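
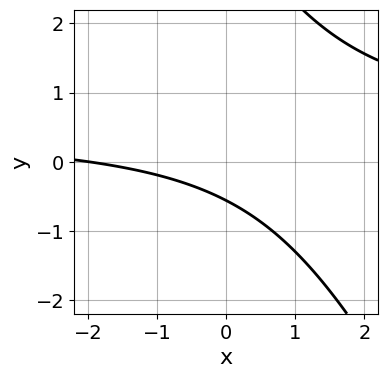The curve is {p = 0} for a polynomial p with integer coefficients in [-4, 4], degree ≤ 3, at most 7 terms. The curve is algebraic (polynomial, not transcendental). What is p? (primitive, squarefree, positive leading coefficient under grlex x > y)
(a) The degree is 2 — a generic line meets the curve in up to 2 points.
(b) Reading off the gridlines: one x-axis crossing is at x = -2.
(c) Together with the visible shape, these determine p as stated.

2*x*y + y^2 - x - 3*y - 2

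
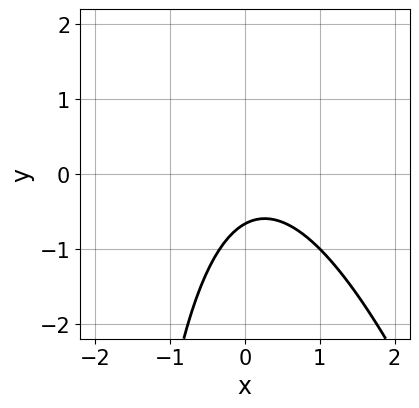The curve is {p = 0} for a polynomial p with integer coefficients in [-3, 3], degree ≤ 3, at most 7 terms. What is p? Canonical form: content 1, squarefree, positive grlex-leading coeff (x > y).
First, the degree is 2 — the shape is more complex than any degree-1 curve.
Next, against the integer gridlines: the curve avoids every integer x-axis point in the box.
Finally, these observations pin down the coefficients.

3*x^2 + x*y - x + 3*y + 2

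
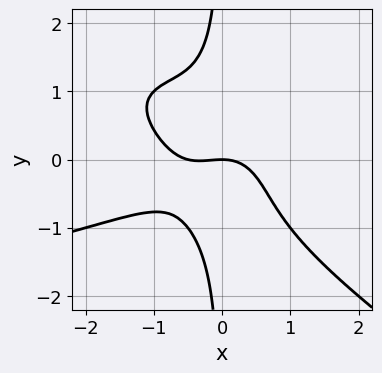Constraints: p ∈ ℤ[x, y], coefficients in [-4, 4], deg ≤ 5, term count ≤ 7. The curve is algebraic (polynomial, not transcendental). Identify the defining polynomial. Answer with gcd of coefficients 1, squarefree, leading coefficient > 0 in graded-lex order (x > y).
2*x^2*y^2 + 3*x*y^3 + 2*x^3 + x^2 + 2*y

First, the degree is 4 — the shape is more complex than any degree-3 curve.
Next, from the axis intercepts and sections: it crosses the y-axis at the gridline y = 0; it crosses the x-axis at the gridline x = 0.
Finally, putting this together gives p.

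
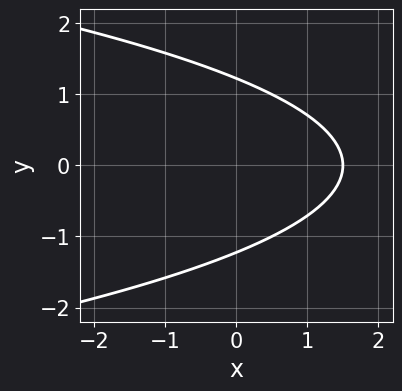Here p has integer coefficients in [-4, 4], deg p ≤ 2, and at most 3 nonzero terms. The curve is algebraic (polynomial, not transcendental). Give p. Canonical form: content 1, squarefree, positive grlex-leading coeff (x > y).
deg p = 2. No degree-1 curve has this shape.
Symmetries: mirror symmetry y ↦ −y ⇒ only even powers of y.
Fitting integer coefficients to these (and the overall shape) gives p.

2*y^2 + 2*x - 3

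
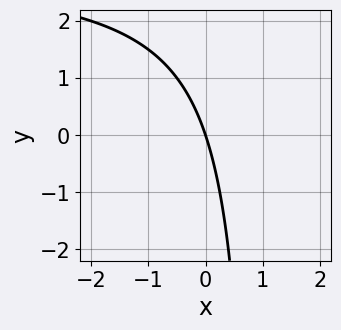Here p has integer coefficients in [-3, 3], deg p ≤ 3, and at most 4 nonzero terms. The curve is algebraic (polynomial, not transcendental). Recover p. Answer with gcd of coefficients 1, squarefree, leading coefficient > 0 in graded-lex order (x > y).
x*y - 3*x - y

The degree is 2 — a generic line meets the curve in up to 2 points.
Observable constraints: it meets the y-axis at y = 0 (among the integer gridlines); it crosses the x-axis at the gridline x = 0.
Together with the visible shape, these determine p as stated.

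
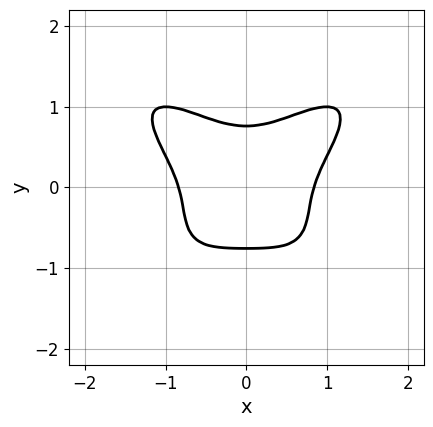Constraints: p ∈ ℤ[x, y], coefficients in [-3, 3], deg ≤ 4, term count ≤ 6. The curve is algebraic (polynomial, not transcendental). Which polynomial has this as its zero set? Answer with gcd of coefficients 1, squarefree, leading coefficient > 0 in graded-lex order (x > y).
First, the degree is 4 — the shape is more complex than any degree-3 curve.
Then, symmetries: it's symmetric under x → −x, forcing even powers of x.
Finally, these observations pin down the coefficients.

2*x^4 - 2*x^2*y^2 + 3*y^4 - 2*x^2*y - 1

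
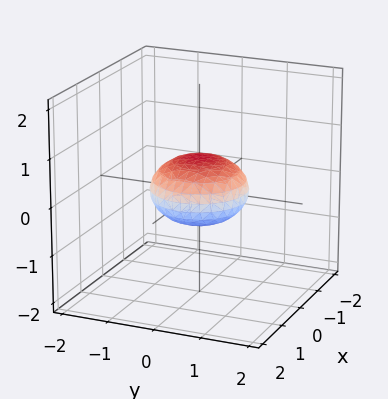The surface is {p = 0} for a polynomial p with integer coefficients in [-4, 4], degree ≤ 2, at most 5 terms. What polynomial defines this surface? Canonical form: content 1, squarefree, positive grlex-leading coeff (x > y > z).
(a) deg p = 2.
(b) By symmetry, the z-axis is an axis of rotation, so x and y enter only as x² + y²; it's symmetric under z → −z, forcing even powers of z.
(c) Against the integer gridlines: among the integer gridlines, it crosses the x-axis at x ∈ {-1, 1}; the y-axis gridline crossings are at y ∈ {-1, 1}; a circular section at z = 0 has radius exactly 1.
(d) These observations pin down the coefficients.

x^2 + y^2 + 2*z^2 - 1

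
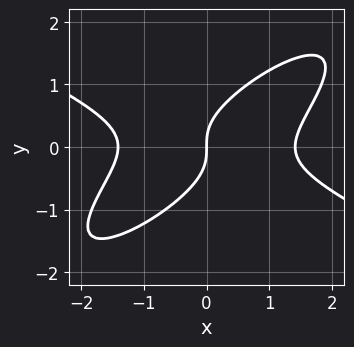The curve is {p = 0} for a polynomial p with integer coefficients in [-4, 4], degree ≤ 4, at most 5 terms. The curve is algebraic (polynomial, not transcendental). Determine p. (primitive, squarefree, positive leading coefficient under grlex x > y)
x^3 - 3*x*y^2 + 3*y^3 - 2*x

1. The degree is 3 — the shape is more complex than any degree-2 curve.
2. Reading off the gridlines: it meets the x-axis at x = 0 (among the integer gridlines); it meets the y-axis at y = 0 (among the integer gridlines).
3. Solving for integer coefficients yields p as stated.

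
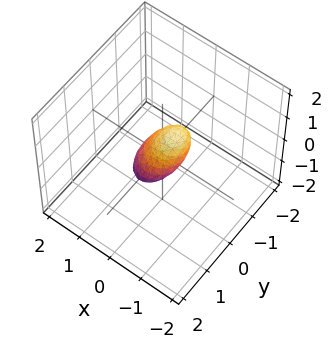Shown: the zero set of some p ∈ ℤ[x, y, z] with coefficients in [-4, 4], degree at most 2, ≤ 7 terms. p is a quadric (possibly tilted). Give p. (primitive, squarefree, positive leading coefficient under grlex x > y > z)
First, deg p = 2. The shape is more complex than any degree-1 surface.
Finally, solving for integer coefficients yields p as stated.

3*x^2 + 2*x*z + 2*y^2 + 2*y*z + 3*z^2 - 1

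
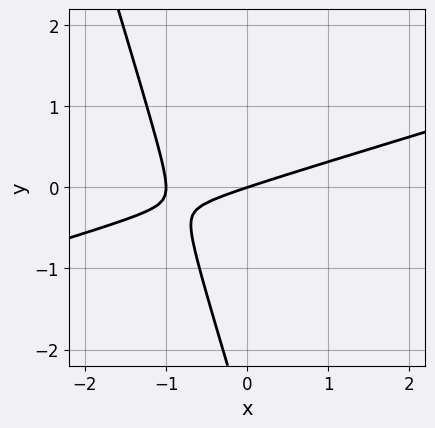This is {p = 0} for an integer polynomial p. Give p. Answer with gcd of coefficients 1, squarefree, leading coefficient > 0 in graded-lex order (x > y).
x^2 - 3*x*y - y^2 + x - 3*y

Degree: a generic line meets the curve in up to 2 points, so deg p = 2.
Reading off the gridlines: the x-axis gridline crossings are at x ∈ {-1, 0}; it meets the y-axis at y = 0 (among the integer gridlines).
Matching integer coefficients to the picture gives p.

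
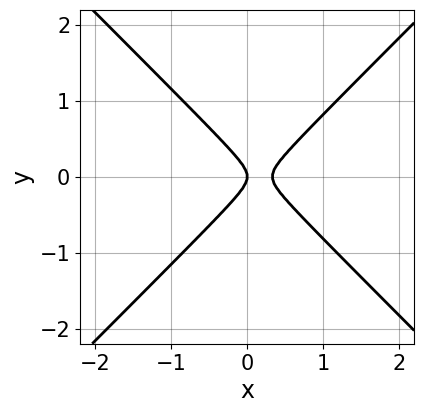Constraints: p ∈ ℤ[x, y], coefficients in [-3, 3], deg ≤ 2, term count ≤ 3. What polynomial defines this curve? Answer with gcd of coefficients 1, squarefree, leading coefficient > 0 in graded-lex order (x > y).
3*x^2 - 3*y^2 - x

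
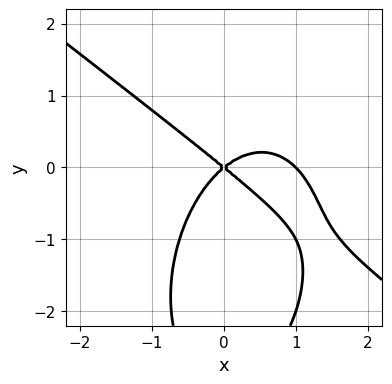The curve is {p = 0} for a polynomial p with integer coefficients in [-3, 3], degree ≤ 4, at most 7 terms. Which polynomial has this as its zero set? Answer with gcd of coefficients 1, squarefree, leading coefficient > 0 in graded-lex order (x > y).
2*x^3 + 2*x^2*y + y^3 - 2*x^2 + 3*y^2

1. Degree: the shape is more complex than any degree-2 curve, so deg p = 3.
2. Observable constraints: among the integer gridlines, it crosses the x-axis at x ∈ {0, 1}; it meets the y-axis at y = 0 (among the integer gridlines).
3. Fitting integer coefficients to these (and the overall shape) gives p.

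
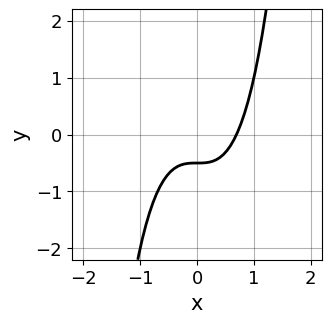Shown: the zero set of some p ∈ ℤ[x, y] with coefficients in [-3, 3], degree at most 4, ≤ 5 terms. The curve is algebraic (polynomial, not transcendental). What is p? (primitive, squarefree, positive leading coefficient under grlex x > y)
deg p = 3.
The integer polynomial consistent with all of this is the stated p.

3*x^3 - 2*y - 1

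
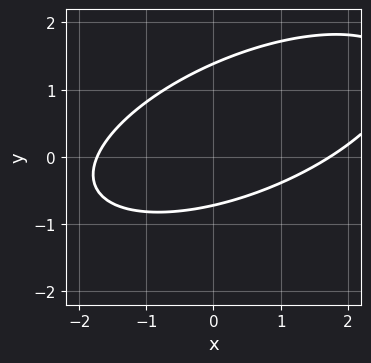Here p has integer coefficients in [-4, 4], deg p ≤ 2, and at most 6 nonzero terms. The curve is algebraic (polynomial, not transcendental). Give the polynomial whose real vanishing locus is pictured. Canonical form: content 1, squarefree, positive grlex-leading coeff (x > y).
x^2 - 2*x*y + 3*y^2 - 2*y - 3

(a) deg p = 2. No degree-1 curve has this shape.
(b) Matching integer coefficients to the picture gives p.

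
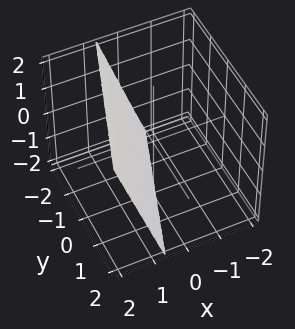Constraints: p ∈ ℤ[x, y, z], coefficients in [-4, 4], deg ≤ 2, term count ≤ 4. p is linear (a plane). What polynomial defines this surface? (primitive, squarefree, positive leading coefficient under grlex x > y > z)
3*x - y - z - 2

1. deg p = 1.
2. Against the integer gridlines: it crosses the y-axis at the gridline y = -2; it meets the z-axis at z = -2 (among the integer gridlines).
3. The integer polynomial consistent with all of this is the stated p.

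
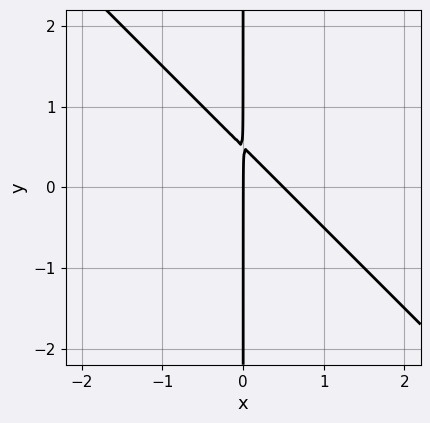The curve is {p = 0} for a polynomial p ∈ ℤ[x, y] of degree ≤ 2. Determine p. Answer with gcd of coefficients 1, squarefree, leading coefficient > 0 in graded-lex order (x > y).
(a) deg p = 2.
(b) Reading off the gridlines: it meets the x-axis at x = 0 (among the integer gridlines); the visible y-axis segment lies entirely on the curve.
(c) Putting this together gives p.

2*x^2 + 2*x*y - x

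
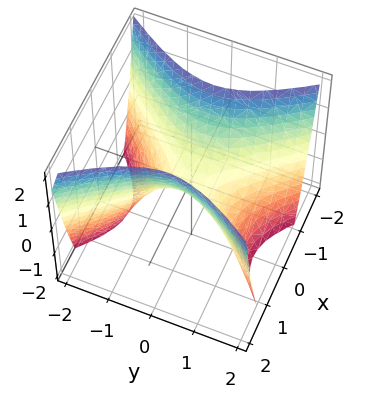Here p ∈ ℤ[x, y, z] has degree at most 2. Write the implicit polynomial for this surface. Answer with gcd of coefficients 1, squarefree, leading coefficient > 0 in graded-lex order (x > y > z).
3*x^2 - 2*y^2 - 2*z

First, the degree is 2 — a hyperbolic paraboloid; a quadric.
Then, symmetries: it's symmetric under x → −x, forcing even powers of x; the y ↦ −y reflection is a symmetry, so y appears only in even powers.
Then, checking where it meets the axes: it meets the y-axis at y = 0 (among the integer gridlines); it crosses the z-axis at the gridline z = 0.
Finally, solving for integer coefficients yields p as stated.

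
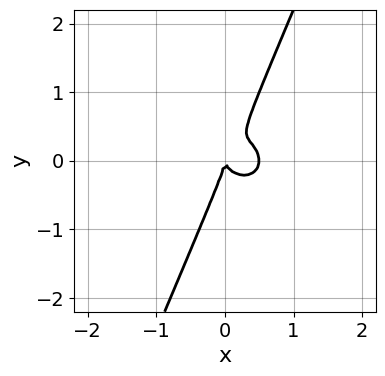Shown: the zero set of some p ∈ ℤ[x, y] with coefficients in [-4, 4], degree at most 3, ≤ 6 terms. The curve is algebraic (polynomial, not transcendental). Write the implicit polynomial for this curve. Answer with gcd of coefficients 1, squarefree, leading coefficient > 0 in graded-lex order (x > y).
1. The degree is 3 — no degree-2 curve has this shape.
2. From the visible intercepts: one y-axis crossing is at y = 0; it crosses the x-axis at the gridline x = 0.
3. Solving for integer coefficients yields p as stated.

2*x^3 + 2*x*y^2 - y^3 - x^2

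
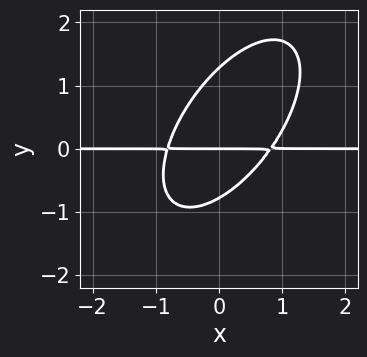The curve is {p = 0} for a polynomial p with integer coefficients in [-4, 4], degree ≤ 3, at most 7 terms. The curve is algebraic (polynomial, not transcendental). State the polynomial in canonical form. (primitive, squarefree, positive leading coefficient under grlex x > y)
First, deg p = 3. A generic line meets the curve in up to 3 points.
Then, observable constraints: it meets the y-axis at y = 0 (among the integer gridlines); the visible x-axis segment lies entirely on the curve.
Finally, solving for integer coefficients yields p as stated.

3*x^2*y - 3*x*y^2 + 2*y^3 - y^2 - 2*y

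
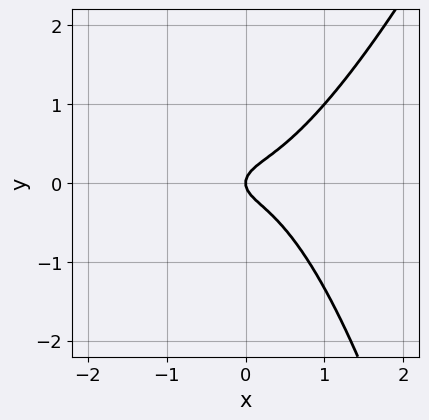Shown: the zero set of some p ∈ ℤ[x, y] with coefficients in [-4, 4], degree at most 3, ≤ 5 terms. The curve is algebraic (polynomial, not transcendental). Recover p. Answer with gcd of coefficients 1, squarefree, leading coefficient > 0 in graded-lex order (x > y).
First, the degree is 3 — no degree-2 curve has this shape.
Then, from the visible intercepts: it crosses the x-axis at the gridline x = 0; it meets the y-axis at y = 0 (among the integer gridlines).
Finally, solving for integer coefficients yields p as stated.

3*x^3 - x^2*y - 3*y^2 + x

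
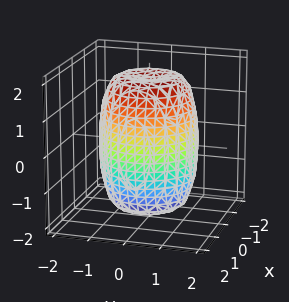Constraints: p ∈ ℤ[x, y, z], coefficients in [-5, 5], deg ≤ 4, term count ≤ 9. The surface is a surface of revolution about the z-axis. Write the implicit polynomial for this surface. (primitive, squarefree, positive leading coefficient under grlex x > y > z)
deg p = 4. The shape is more complex than any degree-3 surface.
Symmetries: the z-axis is an axis of rotation, so x and y enter only as x² + y².
From the visible intercepts: a circular section at z = -1 has radius between 1 and 2.
Putting this together gives p.

2*x^4 + 4*x^2*y^2 + 2*y^4 - 2*x^2 - 2*y^2 + z^2 - 3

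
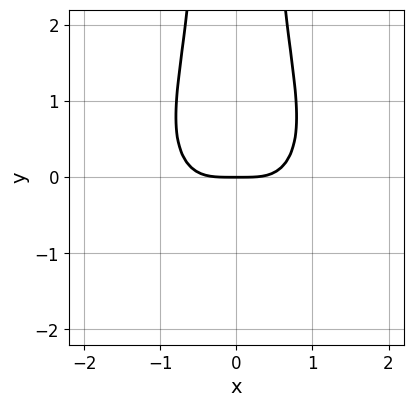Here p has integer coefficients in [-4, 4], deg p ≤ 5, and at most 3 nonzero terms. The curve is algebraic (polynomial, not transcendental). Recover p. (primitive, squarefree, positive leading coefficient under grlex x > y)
x^4 + x^2*y^2 - y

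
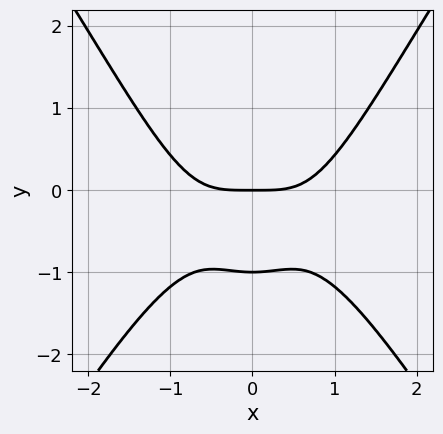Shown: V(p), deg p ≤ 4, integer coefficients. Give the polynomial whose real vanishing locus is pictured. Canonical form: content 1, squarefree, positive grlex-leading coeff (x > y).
1. The degree is 4 — a generic line meets the curve in up to 4 points.
2. Symmetries: it's symmetric under x → −x, forcing even powers of x.
3. Checking where it meets the axes: among the integer gridlines, it crosses the y-axis at y ∈ {-1, 0}; one x-axis crossing is at x = 0.
4. Fitting integer coefficients to these (and the overall shape) gives p.

2*x^4 - x^2*y^2 - 3*y^2 - 3*y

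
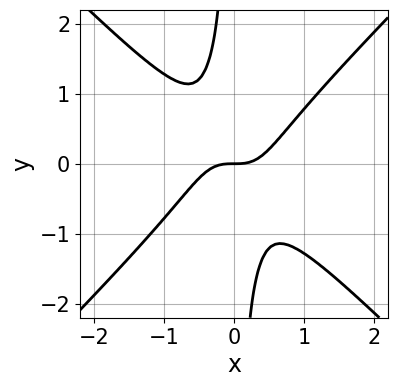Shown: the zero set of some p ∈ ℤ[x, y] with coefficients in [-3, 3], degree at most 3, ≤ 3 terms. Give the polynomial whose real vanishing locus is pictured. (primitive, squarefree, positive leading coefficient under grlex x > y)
2*x^3 - 2*x*y^2 - y

First, deg p = 3. No degree-2 curve has this shape.
Next, from the visible intercepts: one x-axis crossing is at x = 0; it meets the y-axis at y = 0 (among the integer gridlines).
Finally, assembling these constraints gives the stated polynomial.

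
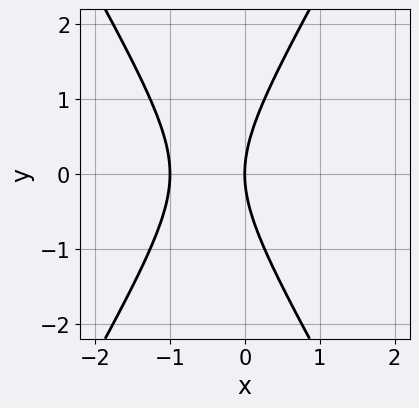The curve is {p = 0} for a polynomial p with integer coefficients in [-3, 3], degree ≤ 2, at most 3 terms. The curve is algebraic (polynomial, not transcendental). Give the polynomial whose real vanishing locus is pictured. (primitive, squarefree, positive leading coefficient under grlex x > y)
First, deg p = 2. The shape is more complex than any degree-1 curve.
Then, symmetries: the y ↦ −y reflection is a symmetry, so y appears only in even powers.
Next, from the visible intercepts: one y-axis crossing is at y = 0; among the integer gridlines, it crosses the x-axis at x ∈ {-1, 0}.
Finally, assembling these constraints gives the stated polynomial.

3*x^2 - y^2 + 3*x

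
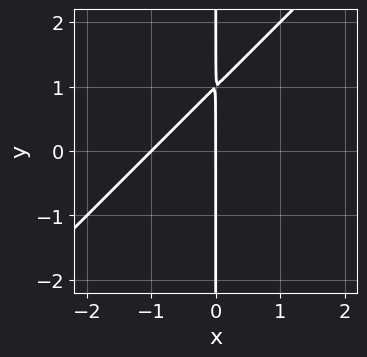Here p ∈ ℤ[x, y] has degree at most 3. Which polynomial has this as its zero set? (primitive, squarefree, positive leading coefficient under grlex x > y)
1. The degree is 2 — a generic line meets the curve in up to 2 points.
2. From the visible intercepts: every point of the y-axis in the box is on the curve; among the integer gridlines, it crosses the x-axis at x ∈ {-1, 0}.
3. These observations pin down the coefficients.

x^2 - x*y + x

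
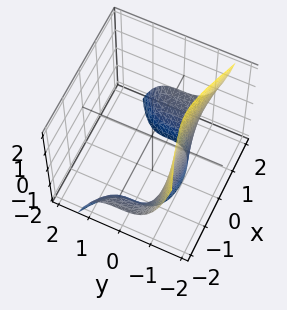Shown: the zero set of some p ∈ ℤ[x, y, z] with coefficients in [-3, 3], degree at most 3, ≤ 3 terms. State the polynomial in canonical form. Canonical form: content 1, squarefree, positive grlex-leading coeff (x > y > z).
deg p = 3.
Observable constraints: the surface avoids every integer z-axis point in the box; one y-axis crossing is at y = -1; no x-intercept at any integer in the box.
Assembling these constraints gives the stated polynomial.

x^2*z + 3*y^3 + 3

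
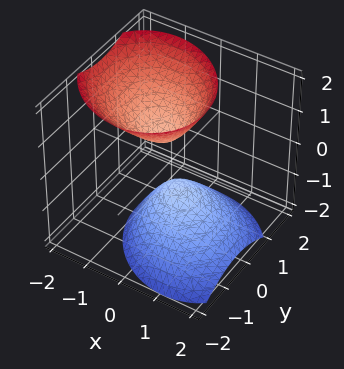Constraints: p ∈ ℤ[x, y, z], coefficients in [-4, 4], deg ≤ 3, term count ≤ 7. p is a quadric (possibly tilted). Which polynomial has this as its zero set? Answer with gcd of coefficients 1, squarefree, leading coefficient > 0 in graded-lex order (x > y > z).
3*x^2 + x*y + 2*x*z + 3*y^2 - 2*z^2 + 1

1. I count 2 distinct pieces.
2. Degree: no degree-1 surface has this shape, so deg p = 2.
3. Reading off the gridlines: the surface avoids every integer y-axis point in the box; the surface avoids every integer x-axis point in the box.
4. Solving for integer coefficients yields p as stated.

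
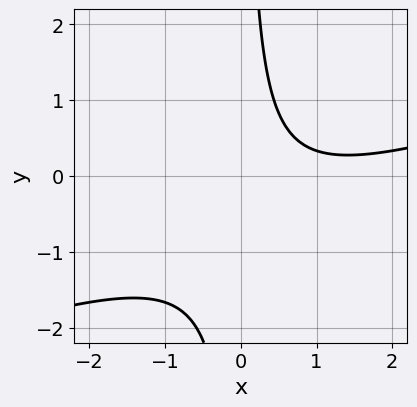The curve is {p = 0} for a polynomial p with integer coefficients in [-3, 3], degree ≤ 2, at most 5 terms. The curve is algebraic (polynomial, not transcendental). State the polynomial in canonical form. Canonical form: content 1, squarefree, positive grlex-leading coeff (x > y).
x^2 - 3*x*y - 2*x + 2

First, the degree is 2 — no degree-1 curve has this shape.
Then, observable constraints: the curve avoids every integer x-axis point in the box; no y-intercept at any integer in the box.
Finally, solving for integer coefficients yields p as stated.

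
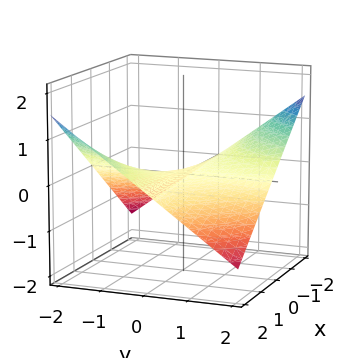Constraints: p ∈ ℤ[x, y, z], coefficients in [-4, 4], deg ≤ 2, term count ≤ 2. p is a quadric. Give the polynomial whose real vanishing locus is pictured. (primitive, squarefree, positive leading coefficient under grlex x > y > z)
1. deg p = 2.
2. Reading off the gridlines: every point of the x-axis in the box is on the surface; every point of the y-axis in the box is on the surface.
3. Matching integer coefficients to the picture gives p.

x*y + 3*z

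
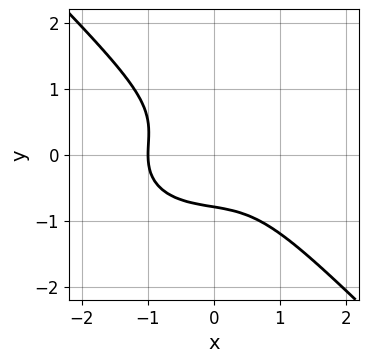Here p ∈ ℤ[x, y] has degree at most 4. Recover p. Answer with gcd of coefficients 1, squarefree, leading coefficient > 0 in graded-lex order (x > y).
x^3 + x*y^2 + 2*y^3 + 1

First, degree: the shape is more complex than any degree-2 curve, so deg p = 3.
Then, against the integer gridlines: it crosses the x-axis at the gridline x = -1.
Finally, assembling these constraints gives the stated polynomial.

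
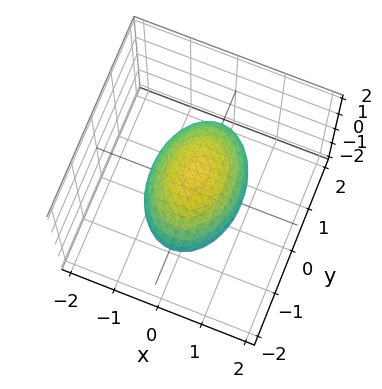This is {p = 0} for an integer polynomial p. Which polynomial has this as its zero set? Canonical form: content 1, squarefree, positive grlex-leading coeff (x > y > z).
2*x^2 + y^2 + 2*z^2 - 2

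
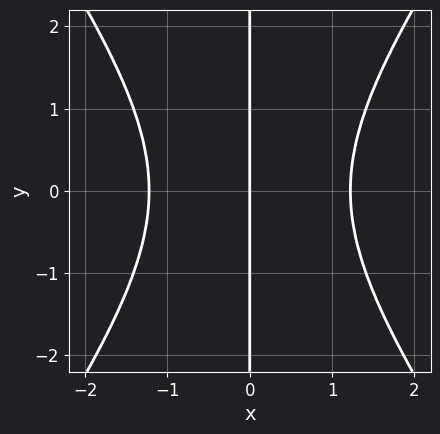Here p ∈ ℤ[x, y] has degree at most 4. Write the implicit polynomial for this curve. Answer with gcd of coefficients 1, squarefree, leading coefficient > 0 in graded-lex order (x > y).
2*x^3 - x*y^2 - 3*x

The degree is 3 — the shape is more complex than any degree-2 curve.
Symmetries: mirror symmetry y ↦ −y ⇒ only even powers of y.
Against the integer gridlines: the visible y-axis segment lies entirely on the curve; it meets the x-axis at x = 0 (among the integer gridlines).
These observations pin down the coefficients.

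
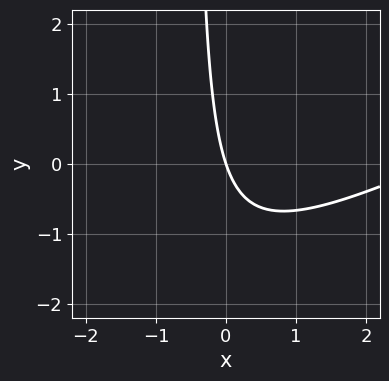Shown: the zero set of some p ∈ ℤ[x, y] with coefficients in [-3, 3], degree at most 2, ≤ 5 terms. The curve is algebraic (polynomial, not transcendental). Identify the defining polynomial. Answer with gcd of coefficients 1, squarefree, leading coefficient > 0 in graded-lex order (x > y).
1. deg p = 2. A generic line meets the curve in up to 2 points.
2. Against the integer gridlines: one y-axis crossing is at y = 0; it crosses the x-axis at the gridline x = 0.
3. Assembling these constraints gives the stated polynomial.

x^2 - 2*x*y - 3*x - y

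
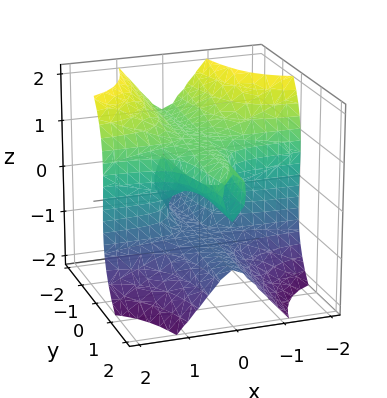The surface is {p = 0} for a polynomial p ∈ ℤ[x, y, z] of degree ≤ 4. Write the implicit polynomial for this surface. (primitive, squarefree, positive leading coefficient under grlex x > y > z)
3*x^2*y + z^3 - z

1. deg p = 3.
2. From the visible intercepts: every point of the x-axis in the box is on the surface; among the integer gridlines, it crosses the z-axis at z ∈ {-1, 0, 1}; every point of the y-axis in the box is on the surface.
3. Putting this together gives p.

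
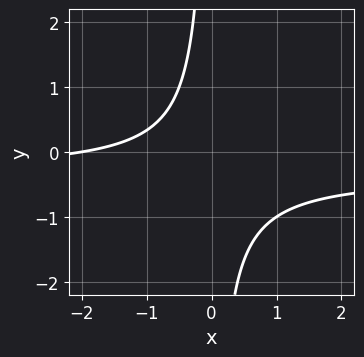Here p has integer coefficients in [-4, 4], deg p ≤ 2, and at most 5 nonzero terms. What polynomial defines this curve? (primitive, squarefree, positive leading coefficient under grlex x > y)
First, degree: no degree-1 curve has this shape, so deg p = 2.
Then, observable constraints: one x-axis crossing is at x = -2; the curve avoids every integer y-axis point in the box.
Finally, matching integer coefficients to the picture gives p.

3*x*y + x + 2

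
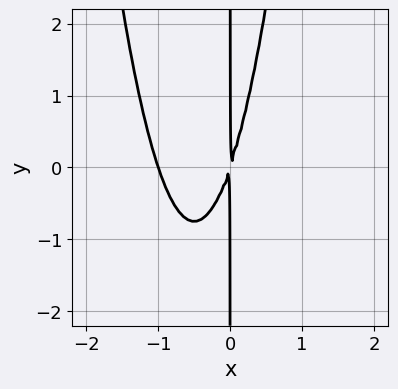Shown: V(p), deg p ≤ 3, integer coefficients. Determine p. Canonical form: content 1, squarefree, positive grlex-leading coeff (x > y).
First, the degree is 3 — a generic line meets the curve in up to 3 points.
Then, against the integer gridlines: every point of the y-axis in the box is on the curve; it crosses the x-axis at the gridline x = -1.
Finally, solving for integer coefficients yields p as stated.

3*x^3 + 3*x^2 - x*y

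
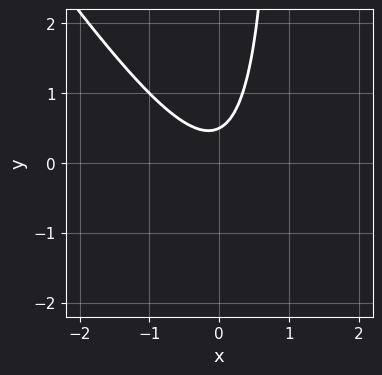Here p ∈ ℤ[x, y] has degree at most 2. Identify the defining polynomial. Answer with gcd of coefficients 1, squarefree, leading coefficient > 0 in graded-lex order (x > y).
1. deg p = 2.
2. From the visible intercepts: no x-intercept at any integer in the box.
3. These observations pin down the coefficients.

3*x^2 + 2*x*y - 2*y + 1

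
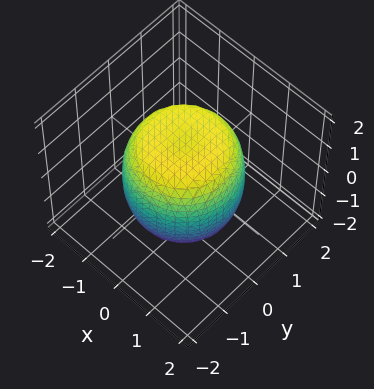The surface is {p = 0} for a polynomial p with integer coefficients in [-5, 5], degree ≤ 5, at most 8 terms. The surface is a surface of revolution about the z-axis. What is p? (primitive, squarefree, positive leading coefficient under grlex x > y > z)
deg p = 4. A generic line meets the surface in up to 4 points.
Symmetry: the z-axis is an axis of rotation, so x and y enter only as x² + y².
From the axis intercepts and sections: a circular section at z = 1 has radius between 1 and 2.
Together with the visible shape, these determine p as stated.

2*x^4 + 4*x^2*y^2 + 2*y^4 - 2*x^2 - 2*y^2 + 2*z^2 - 3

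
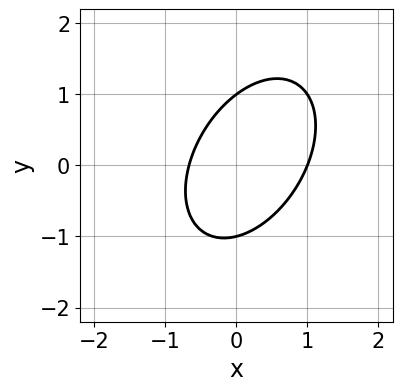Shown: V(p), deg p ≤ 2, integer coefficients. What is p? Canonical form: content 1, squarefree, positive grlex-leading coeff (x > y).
1. deg p = 2. The shape is more complex than any degree-1 curve.
2. Observable constraints: one x-axis crossing is at x = 1; among the integer gridlines, it crosses the y-axis at y ∈ {-1, 1}.
3. Putting this together gives p.

3*x^2 - 2*x*y + 2*y^2 - x - 2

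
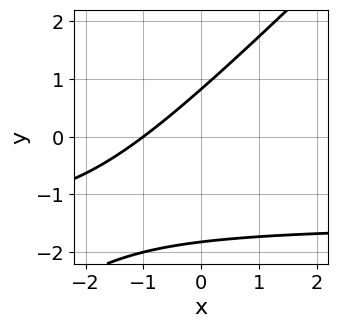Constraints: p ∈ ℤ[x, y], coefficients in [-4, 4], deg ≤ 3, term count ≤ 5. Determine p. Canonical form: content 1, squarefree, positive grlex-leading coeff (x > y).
2*x*y - 2*y^2 + 3*x - 2*y + 3

1. Degree: the shape is more complex than any degree-1 curve, so deg p = 2.
2. Observable constraints: it crosses the x-axis at the gridline x = -1.
3. Putting this together gives p.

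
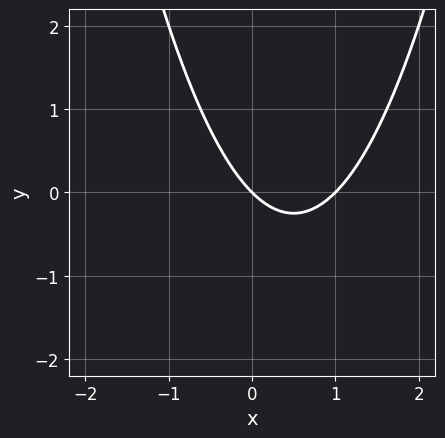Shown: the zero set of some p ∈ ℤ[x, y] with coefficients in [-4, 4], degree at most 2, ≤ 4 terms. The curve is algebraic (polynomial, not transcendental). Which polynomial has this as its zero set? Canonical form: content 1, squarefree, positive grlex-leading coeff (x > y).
Degree: no degree-1 curve has this shape, so deg p = 2.
Observable constraints: among the integer gridlines, it crosses the x-axis at x ∈ {0, 1}; it meets the y-axis at y = 0 (among the integer gridlines).
The integer polynomial consistent with all of this is the stated p.

x^2 - x - y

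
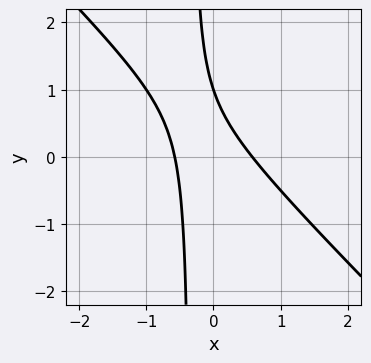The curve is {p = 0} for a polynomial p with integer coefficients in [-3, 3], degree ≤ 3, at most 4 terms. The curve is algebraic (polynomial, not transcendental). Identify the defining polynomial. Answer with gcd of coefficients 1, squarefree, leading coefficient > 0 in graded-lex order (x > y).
First, the degree is 2 — no degree-1 curve has this shape.
Then, against the integer gridlines: one y-axis crossing is at y = 1.
Finally, these observations pin down the coefficients.

3*x^2 + 3*x*y + y - 1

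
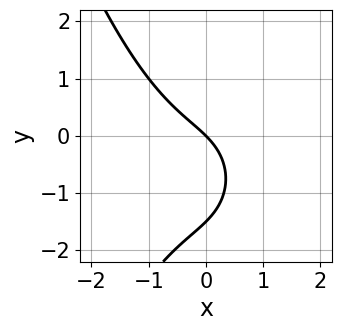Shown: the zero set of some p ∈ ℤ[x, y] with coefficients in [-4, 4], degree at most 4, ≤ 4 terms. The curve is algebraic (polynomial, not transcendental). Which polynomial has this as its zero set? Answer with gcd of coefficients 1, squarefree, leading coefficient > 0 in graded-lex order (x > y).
Degree: the shape is more complex than any degree-2 curve, so deg p = 3.
Observable constraints: it meets the y-axis at y = 0 (among the integer gridlines); one x-axis crossing is at x = 0.
Assembling these constraints gives the stated polynomial.

2*x^3 + 2*y^2 + 3*x + 3*y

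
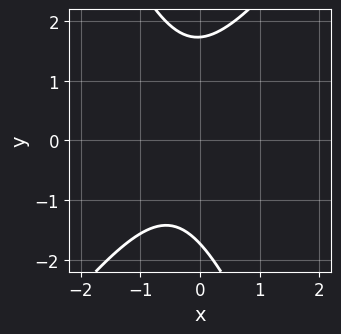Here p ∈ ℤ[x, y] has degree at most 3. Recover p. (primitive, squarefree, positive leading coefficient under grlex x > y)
3*x^2 - x*y - y^2 + 2*x + 3

(a) Degree: the shape is more complex than any degree-1 curve, so deg p = 2.
(b) Observable constraints: no x-intercept at any integer in the box.
(c) Assembling these constraints gives the stated polynomial.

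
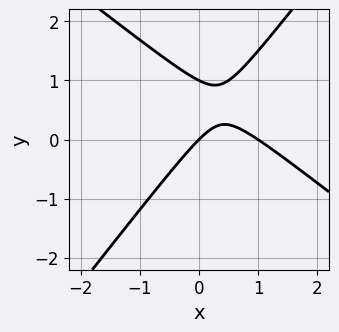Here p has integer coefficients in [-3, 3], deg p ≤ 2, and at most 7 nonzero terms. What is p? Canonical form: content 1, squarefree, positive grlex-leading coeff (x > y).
2*x^2 + x*y - 2*y^2 - 2*x + 2*y

(a) The degree is 2 — the shape is more complex than any degree-1 curve.
(b) Observable constraints: among the integer gridlines, it crosses the x-axis at x ∈ {0, 1}; among the integer gridlines, it crosses the y-axis at y ∈ {0, 1}.
(c) Putting this together gives p.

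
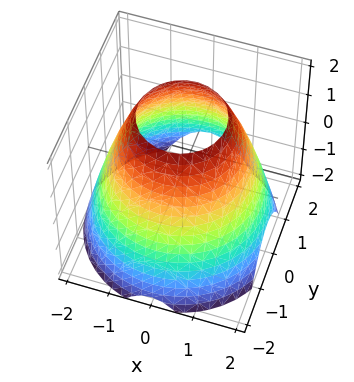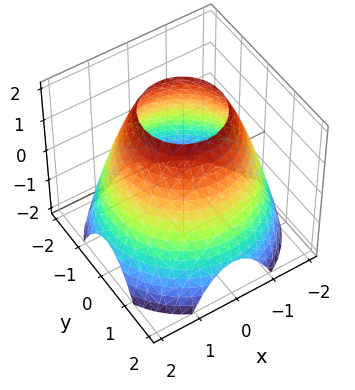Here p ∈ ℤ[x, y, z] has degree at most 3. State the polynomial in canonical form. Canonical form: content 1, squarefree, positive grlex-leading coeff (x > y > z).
x^2 + y^2 + z - 3

deg p = 2.
Symmetries: the surface is invariant under rotation about z: p = q(x² + y², z).
From the visible intercepts: no z-intercept at any integer in the box; a circular section at z = 2 has radius exactly 1.
Fitting integer coefficients to these (and the overall shape) gives p.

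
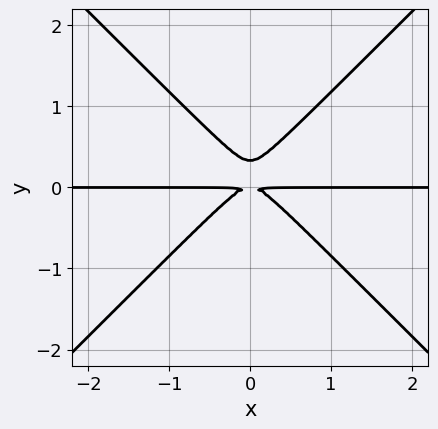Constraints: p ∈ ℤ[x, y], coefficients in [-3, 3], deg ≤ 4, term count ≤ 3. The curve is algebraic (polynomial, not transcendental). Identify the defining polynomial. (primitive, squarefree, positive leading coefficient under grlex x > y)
(a) deg p = 3.
(b) Symmetries: mirror symmetry x ↦ −x ⇒ only even powers of x.
(c) Checking where it meets the axes: every point of the x-axis in the box is on the curve.
(d) Together with the visible shape, these determine p as stated.

3*x^2*y - 3*y^3 + y^2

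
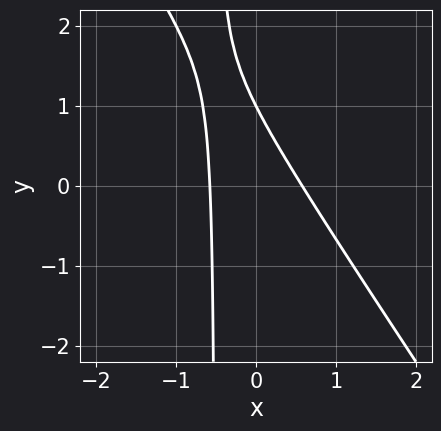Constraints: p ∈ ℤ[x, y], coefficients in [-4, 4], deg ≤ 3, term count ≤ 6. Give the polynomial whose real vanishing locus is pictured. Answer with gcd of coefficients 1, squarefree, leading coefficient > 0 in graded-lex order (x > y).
3*x^2 + 2*x*y + y - 1

deg p = 2.
Reading off the gridlines: it crosses the y-axis at the gridline y = 1.
Fitting integer coefficients to these (and the overall shape) gives p.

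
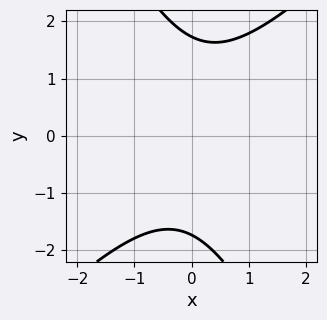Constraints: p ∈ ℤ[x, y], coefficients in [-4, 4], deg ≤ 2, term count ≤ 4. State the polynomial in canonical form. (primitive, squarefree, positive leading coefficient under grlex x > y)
deg p = 2.
Observable constraints: it misses every integer gridline on the x-axis.
Assembling these constraints gives the stated polynomial.

2*x^2 - x*y - y^2 + 3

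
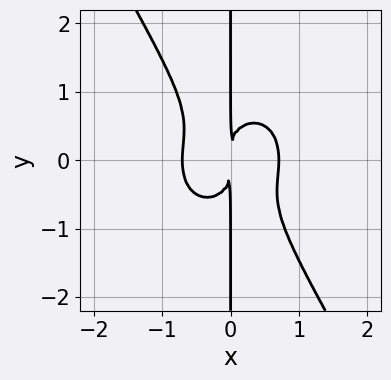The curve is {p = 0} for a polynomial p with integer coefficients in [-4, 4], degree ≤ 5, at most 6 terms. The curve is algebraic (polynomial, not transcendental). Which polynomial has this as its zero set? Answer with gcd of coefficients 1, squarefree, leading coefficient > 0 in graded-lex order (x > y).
1. deg p = 4. A generic line meets the curve in up to 4 points.
2. From the axis intercepts and sections: the visible y-axis segment lies entirely on the curve.
3. The integer polynomial consistent with all of this is the stated p.

2*x^4 + x^2*y^2 + x*y^3 - x^2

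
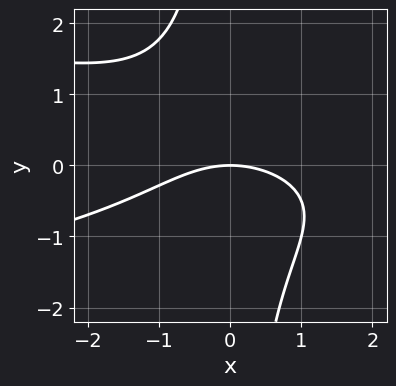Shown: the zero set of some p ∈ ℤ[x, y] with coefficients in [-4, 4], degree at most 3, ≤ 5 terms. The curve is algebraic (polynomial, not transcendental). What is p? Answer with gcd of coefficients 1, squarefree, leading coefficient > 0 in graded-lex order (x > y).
2*x*y^2 + x^2 + 3*y

1. The degree is 3 — the shape is more complex than any degree-2 curve.
2. Checking where it meets the axes: it crosses the x-axis at the gridline x = 0; it crosses the y-axis at the gridline y = 0.
3. Together with the visible shape, these determine p as stated.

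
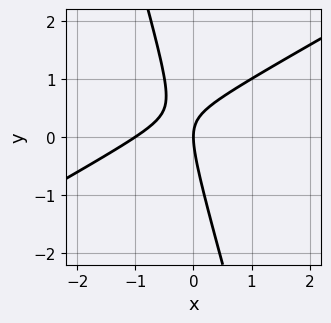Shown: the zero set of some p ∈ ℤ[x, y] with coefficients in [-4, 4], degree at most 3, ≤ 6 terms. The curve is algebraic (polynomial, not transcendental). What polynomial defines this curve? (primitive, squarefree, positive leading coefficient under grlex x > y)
First, the degree is 2 — a generic line meets the curve in up to 2 points.
Next, from the visible intercepts: among the integer gridlines, it crosses the x-axis at x ∈ {-1, 0}; it crosses the y-axis at the gridline y = 0.
Finally, assembling these constraints gives the stated polynomial.

2*x^2 - 3*x*y - y^2 + 2*x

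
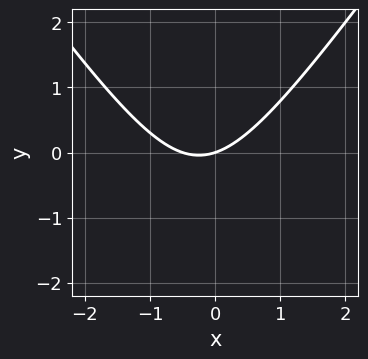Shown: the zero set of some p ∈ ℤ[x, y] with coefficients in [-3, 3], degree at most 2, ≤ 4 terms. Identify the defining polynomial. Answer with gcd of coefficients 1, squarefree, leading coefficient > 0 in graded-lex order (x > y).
First, deg p = 2. A generic line meets the curve in up to 2 points.
Next, against the integer gridlines: it meets the x-axis at x = 0 (among the integer gridlines); one y-axis crossing is at y = 0.
Finally, fitting integer coefficients to these (and the overall shape) gives p.

2*x^2 - y^2 + x - 3*y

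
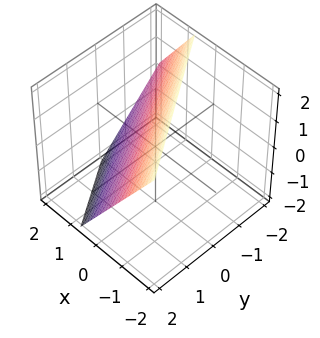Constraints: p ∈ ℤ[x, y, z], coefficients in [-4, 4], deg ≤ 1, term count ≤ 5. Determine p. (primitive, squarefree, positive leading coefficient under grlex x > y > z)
3*x + 2*y + 2*z - 2

(a) The degree is 1 — every cross-section is a straight line — this is a plane.
(b) Observable constraints: it meets the z-axis at z = 1 (among the integer gridlines); one y-axis crossing is at y = 1.
(c) Fitting integer coefficients to these (and the overall shape) gives p.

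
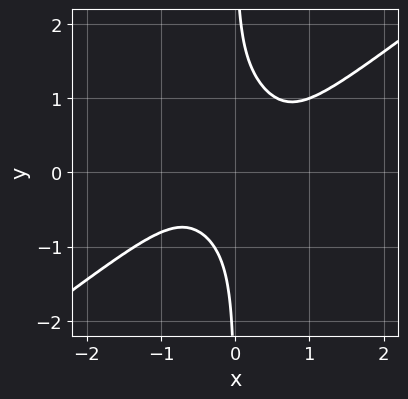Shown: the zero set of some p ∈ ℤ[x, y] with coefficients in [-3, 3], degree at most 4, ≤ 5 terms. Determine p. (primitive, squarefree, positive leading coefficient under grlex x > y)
1. Degree: no degree-3 curve has this shape, so deg p = 4.
2. Observable constraints: it misses every integer gridline on the x-axis; no y-intercept at any integer in the box.
3. Assembling these constraints gives the stated polynomial.

2*x^4 - 2*x^2*y^2 - 2*x*y^3 + x*y^2 + 1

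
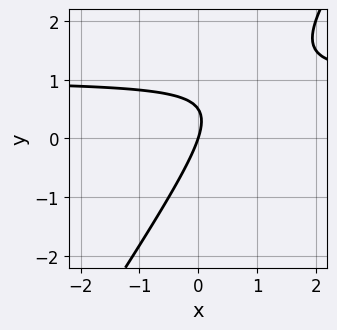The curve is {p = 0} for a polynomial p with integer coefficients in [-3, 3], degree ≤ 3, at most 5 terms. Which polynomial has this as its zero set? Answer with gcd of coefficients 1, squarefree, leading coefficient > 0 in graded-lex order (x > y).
3*x*y - 2*y^2 - 3*x + y

The degree is 2 — no degree-1 curve has this shape.
From the visible intercepts: one x-axis crossing is at x = 0; one y-axis crossing is at y = 0.
Solving for integer coefficients yields p as stated.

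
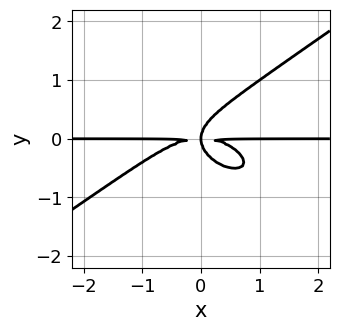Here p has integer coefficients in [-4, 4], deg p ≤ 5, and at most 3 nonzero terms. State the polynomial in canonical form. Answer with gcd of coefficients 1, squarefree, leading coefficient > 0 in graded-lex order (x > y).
x^3*y - 3*y^4 + 2*x*y^2

1. deg p = 4.
2. From the axis intercepts and sections: every point of the x-axis in the box is on the curve.
3. Together with the visible shape, these determine p as stated.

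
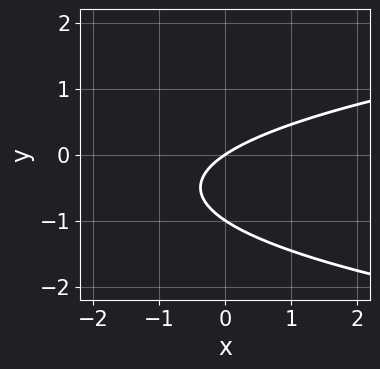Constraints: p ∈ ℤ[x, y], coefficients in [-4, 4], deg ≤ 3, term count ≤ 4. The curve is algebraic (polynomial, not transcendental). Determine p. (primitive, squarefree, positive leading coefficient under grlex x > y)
(a) deg p = 2. The shape is more complex than any degree-1 curve.
(b) Checking where it meets the axes: among the integer gridlines, it crosses the y-axis at y ∈ {-1, 0}; one x-axis crossing is at x = 0.
(c) Fitting integer coefficients to these (and the overall shape) gives p.

3*y^2 - 2*x + 3*y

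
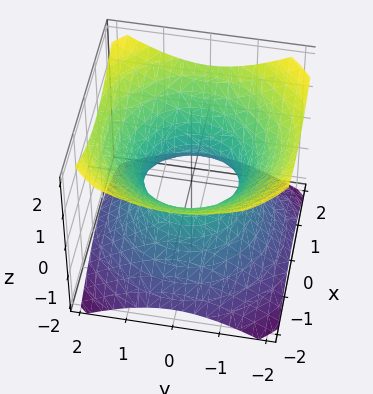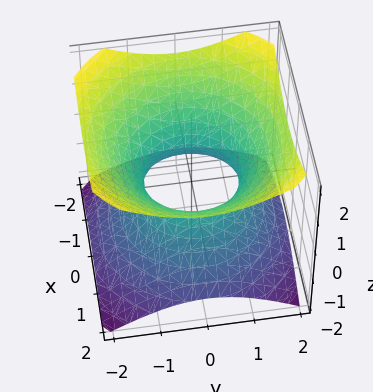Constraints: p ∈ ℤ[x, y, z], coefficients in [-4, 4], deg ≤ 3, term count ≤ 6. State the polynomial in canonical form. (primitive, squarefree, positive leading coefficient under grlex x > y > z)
2*x^2 + 2*y^2 - 3*z^2 - 2

First, deg p = 2. An hourglass — one-sheet hyperboloid; a quadric.
Next, symmetries: the z ↦ −z reflection is a symmetry, so z appears only in even powers; the z-axis is an axis of rotation, so x and y enter only as x² + y².
Next, from the axis intercepts and sections: among the integer gridlines, it crosses the y-axis at y ∈ {-1, 1}; a circular section at z = -1 has radius between 1 and 2.
Finally, together with the visible shape, these determine p as stated. Check: (-1, 0, 0) on the x-axis lies on the surface, and p(-1, 0, 0) = 0. ✓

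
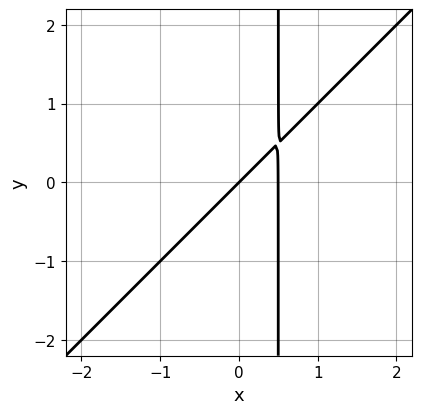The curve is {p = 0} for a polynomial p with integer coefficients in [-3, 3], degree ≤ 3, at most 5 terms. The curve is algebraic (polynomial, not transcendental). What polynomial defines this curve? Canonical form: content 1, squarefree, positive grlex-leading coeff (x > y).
2*x^2 - 2*x*y - x + y

(a) The degree is 2 — a generic line meets the curve in up to 2 points.
(b) From the visible intercepts: it meets the y-axis at y = 0 (among the integer gridlines); it meets the x-axis at x = 0 (among the integer gridlines).
(c) Together with the visible shape, these determine p as stated.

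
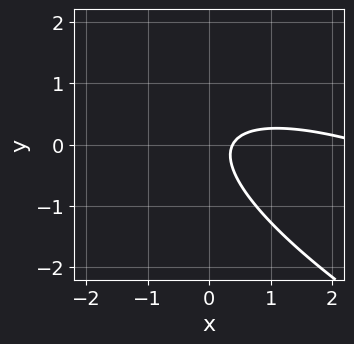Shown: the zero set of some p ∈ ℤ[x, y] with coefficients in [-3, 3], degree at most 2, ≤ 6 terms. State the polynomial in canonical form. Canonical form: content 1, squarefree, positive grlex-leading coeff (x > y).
x^2 + 3*x*y + 3*y^2 - 3*x + 1

Degree: no degree-1 curve has this shape, so deg p = 2.
Reading off the gridlines: the curve avoids every integer y-axis point in the box.
Solving for integer coefficients yields p as stated.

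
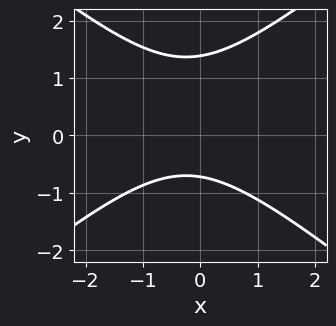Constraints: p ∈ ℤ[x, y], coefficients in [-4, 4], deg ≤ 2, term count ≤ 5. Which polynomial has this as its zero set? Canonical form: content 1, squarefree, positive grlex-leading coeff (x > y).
2*x^2 - 3*y^2 + x + 2*y + 3

(a) The degree is 2 — the shape is more complex than any degree-1 curve.
(b) From the visible intercepts: the curve avoids every integer x-axis point in the box.
(c) Assembling these constraints gives the stated polynomial.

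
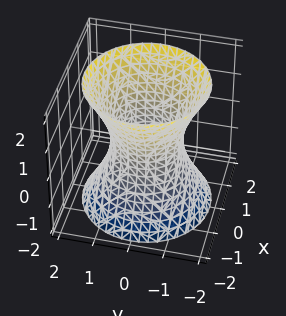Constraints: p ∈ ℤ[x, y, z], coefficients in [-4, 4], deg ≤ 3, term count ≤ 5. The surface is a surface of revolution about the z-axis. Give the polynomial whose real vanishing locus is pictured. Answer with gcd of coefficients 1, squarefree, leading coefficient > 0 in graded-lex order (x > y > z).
2*x^2 + 2*y^2 - z^2 - 2

(a) Degree: the shape is more complex than any degree-1 surface, so deg p = 2.
(b) By symmetry, the surface is invariant under rotation about z: p = q(x² + y², z).
(c) Against the integer gridlines: no z-intercept at any integer in the box; a circular section at z = 0 has radius exactly 1; among the integer gridlines, it crosses the y-axis at y ∈ {-1, 1}; the x-axis gridline crossings are at x ∈ {-1, 1}.
(d) The integer polynomial consistent with all of this is the stated p.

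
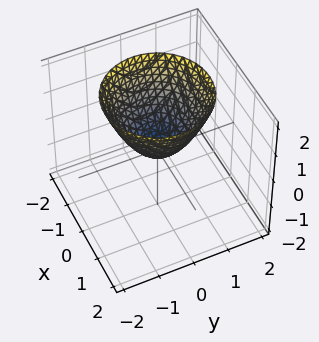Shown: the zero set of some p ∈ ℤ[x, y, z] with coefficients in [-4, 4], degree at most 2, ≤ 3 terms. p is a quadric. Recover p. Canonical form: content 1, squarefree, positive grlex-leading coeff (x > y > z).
x^2 + y^2 - z

1. Degree: a single bowl opening along one axis; a quadric, so deg p = 2.
2. Symmetry: every cross-section ⟂ z is a circle, so x, y appear only via x² + y².
3. Reading off the gridlines: it crosses the x-axis at the gridline x = 0; it meets the y-axis at y = 0 (among the integer gridlines); one z-axis crossing is at z = 0.
4. These observations pin down the coefficients.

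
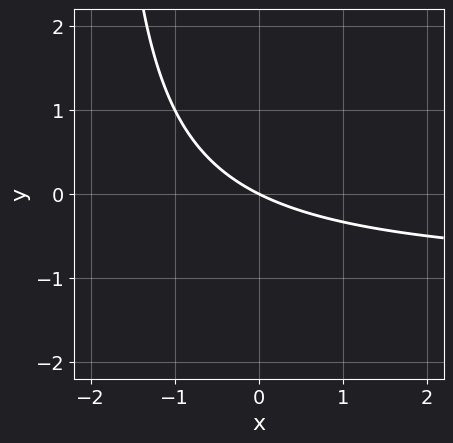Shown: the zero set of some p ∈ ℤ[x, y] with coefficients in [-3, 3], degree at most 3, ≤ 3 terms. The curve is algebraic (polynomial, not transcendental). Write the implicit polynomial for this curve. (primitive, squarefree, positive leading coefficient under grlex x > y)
deg p = 2. A generic line meets the curve in up to 2 points.
Reading off the gridlines: it meets the y-axis at y = 0 (among the integer gridlines); it meets the x-axis at x = 0 (among the integer gridlines).
Together with the visible shape, these determine p as stated.

x*y + x + 2*y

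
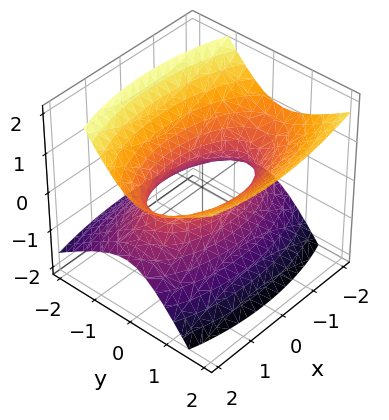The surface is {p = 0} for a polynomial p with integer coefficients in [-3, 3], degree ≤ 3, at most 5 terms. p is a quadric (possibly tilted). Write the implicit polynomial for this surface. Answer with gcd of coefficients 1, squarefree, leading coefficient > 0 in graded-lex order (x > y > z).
1. Degree: a generic line meets the surface in up to 2 points, so deg p = 2.
2. Reading off the gridlines: the surface avoids every integer z-axis point in the box.
3. Fitting integer coefficients to these (and the overall shape) gives p.

x^2 + 3*y^2 - 2*y*z - 3*z^2 - 2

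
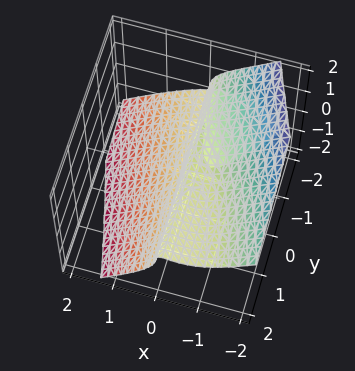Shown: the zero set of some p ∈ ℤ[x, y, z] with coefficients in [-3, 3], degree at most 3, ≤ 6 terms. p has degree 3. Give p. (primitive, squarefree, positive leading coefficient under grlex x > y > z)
3*x^3 - 3*x*y*z + 3*z^3 + 3*x^2 + x

The degree is 3 — the shape is more complex than any degree-2 surface.
Reading off the gridlines: it meets the z-axis at z = 0 (among the integer gridlines); every point of the y-axis in the box is on the surface; it crosses the x-axis at the gridline x = 0.
Together with the visible shape, these determine p as stated.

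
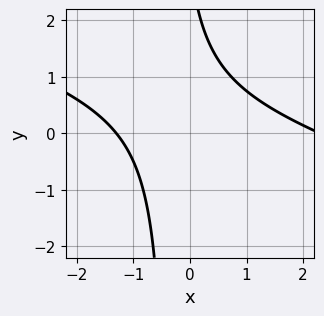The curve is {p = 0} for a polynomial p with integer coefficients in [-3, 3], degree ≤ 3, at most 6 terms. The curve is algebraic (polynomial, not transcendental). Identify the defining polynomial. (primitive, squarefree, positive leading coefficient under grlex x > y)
x^2 + 3*x*y - x + y - 3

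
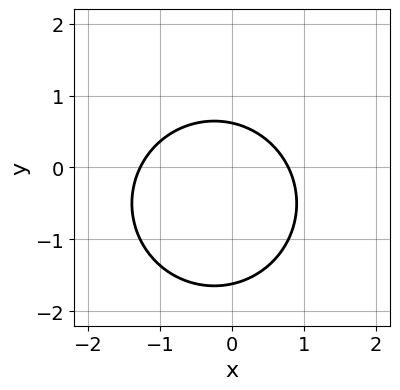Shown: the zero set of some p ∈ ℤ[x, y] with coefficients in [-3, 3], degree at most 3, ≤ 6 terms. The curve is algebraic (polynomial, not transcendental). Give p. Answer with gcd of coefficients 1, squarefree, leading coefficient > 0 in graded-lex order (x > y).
1. Degree: a generic line meets the curve in up to 2 points, so deg p = 2.
2. Solving for integer coefficients yields p as stated.

2*x^2 + 2*y^2 + x + 2*y - 2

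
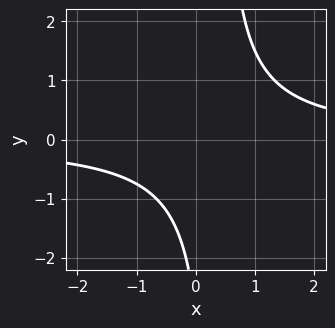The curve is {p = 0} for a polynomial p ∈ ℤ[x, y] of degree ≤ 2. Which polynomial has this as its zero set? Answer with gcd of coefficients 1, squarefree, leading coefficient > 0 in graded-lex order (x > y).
3*x*y - y - 3

1. deg p = 2.
2. Reading off the gridlines: it misses every integer gridline on the y-axis; no x-intercept at any integer in the box.
3. The integer polynomial consistent with all of this is the stated p.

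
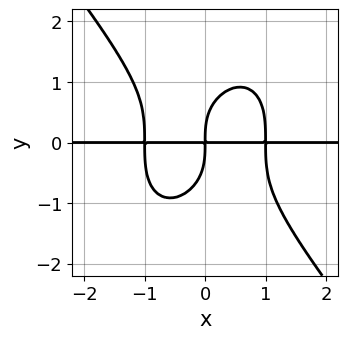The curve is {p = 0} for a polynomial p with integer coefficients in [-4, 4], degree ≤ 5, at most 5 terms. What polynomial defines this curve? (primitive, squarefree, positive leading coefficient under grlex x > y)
First, the degree is 4 — the shape is more complex than any degree-3 curve.
Then, checking where it meets the axes: every point of the x-axis in the box is on the curve.
Finally, these observations pin down the coefficients.

2*x^3*y + y^4 - 2*x*y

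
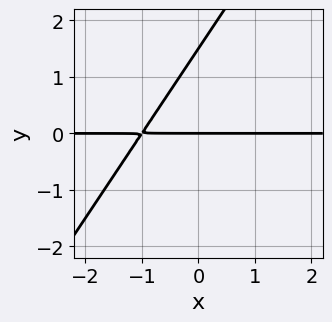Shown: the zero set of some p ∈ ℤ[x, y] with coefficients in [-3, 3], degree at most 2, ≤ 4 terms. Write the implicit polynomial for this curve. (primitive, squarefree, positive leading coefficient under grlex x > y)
First, degree: the shape is more complex than any degree-1 curve, so deg p = 2.
Next, against the integer gridlines: the visible x-axis segment lies entirely on the curve; it meets the y-axis at y = 0 (among the integer gridlines).
Finally, these observations pin down the coefficients.

3*x*y - 2*y^2 + 3*y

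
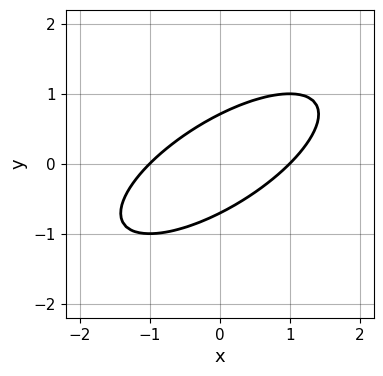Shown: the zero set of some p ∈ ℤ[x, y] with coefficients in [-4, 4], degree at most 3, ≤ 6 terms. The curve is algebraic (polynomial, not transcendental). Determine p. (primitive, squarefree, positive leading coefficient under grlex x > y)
x^2 - 2*x*y + 2*y^2 - 1

1. The degree is 2 — the shape is more complex than any degree-1 curve.
2. Against the integer gridlines: the x-axis gridline crossings are at x ∈ {-1, 1}.
3. These observations pin down the coefficients.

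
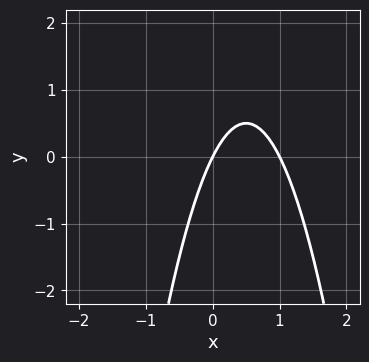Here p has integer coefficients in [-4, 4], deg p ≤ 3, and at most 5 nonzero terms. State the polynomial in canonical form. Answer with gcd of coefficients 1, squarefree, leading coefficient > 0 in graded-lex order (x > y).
2*x^2 - 2*x + y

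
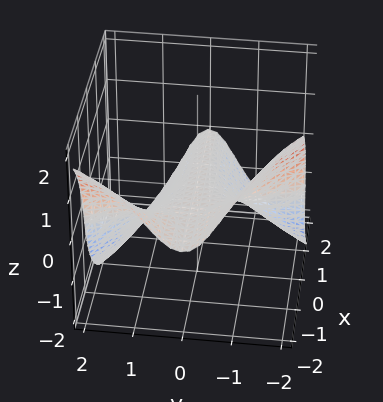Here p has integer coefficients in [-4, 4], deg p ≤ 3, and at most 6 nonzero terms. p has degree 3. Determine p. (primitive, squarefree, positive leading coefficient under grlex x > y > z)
(a) deg p = 3. A generic line meets the surface in up to 3 points.
(b) Reading off the gridlines: the y-axis gridline crossings are at y ∈ {-2, 0}; one z-axis crossing is at z = 0; the visible x-axis segment lies entirely on the surface.
(c) Together with the visible shape, these determine p as stated.

3*x*y^2 + y^3 + z^3 + 2*y^2 + 3*z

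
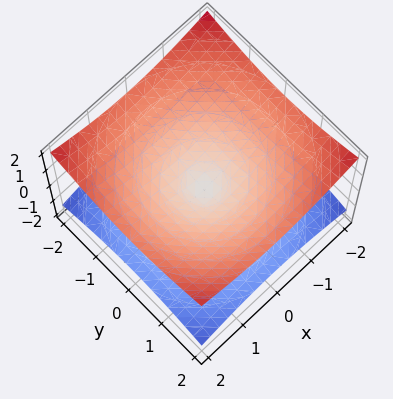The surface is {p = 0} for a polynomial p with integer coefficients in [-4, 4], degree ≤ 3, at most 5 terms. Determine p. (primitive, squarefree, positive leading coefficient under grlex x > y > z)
x^2 + y^2 - 3*z^2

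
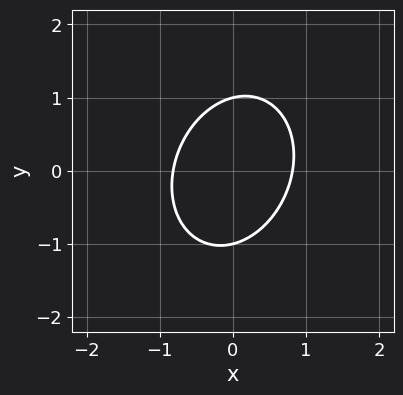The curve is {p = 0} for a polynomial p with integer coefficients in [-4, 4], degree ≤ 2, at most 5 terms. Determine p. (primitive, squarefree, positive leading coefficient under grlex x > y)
3*x^2 - x*y + 2*y^2 - 2

The degree is 2 — a generic line meets the curve in up to 2 points.
From the axis intercepts and sections: the y-axis gridline crossings are at y ∈ {-1, 1}.
Together with the visible shape, these determine p as stated.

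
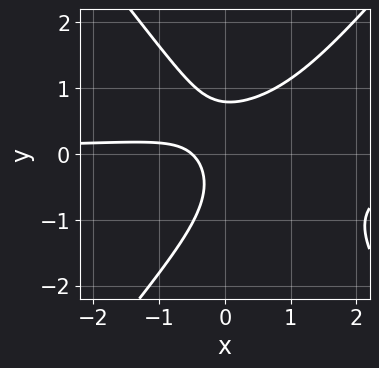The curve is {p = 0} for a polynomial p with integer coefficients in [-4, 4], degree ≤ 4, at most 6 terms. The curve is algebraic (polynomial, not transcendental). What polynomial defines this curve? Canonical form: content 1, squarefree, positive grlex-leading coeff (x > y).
deg p = 3.
Solving for integer coefficients yields p as stated.

3*x^2*y - 2*y^3 - 3*x*y + 2*x + 1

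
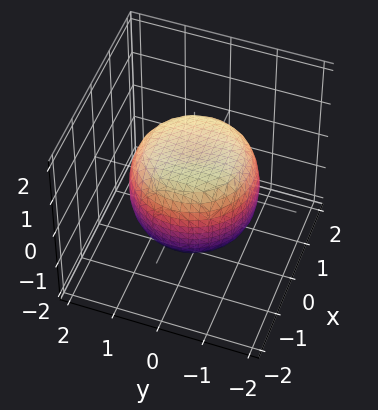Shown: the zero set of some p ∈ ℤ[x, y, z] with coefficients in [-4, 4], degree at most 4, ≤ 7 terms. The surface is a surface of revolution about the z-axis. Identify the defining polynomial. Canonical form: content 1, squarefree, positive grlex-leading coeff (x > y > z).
2*x^4 + 4*x^2*y^2 + 2*y^4 - 2*x^2 - 2*y^2 + 3*z^2 - 3

1. The degree is 4 — the shape is more complex than any degree-3 surface.
2. Symmetries: rotational symmetry about the z-axis ⇒ p depends on x, y only through x² + y².
3. Against the integer gridlines: the z-axis gridline crossings are at z ∈ {-1, 1}; a circular section at z = 1 has radius exactly 1.
4. Assembling these constraints gives the stated polynomial.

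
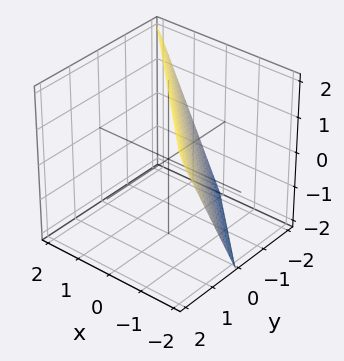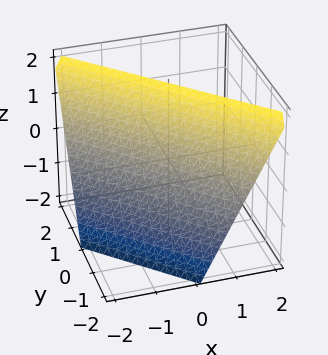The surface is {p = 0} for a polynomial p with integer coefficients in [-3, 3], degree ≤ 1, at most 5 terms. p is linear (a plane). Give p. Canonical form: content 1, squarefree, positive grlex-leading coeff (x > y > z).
Degree: the surface is flat (a plane), so deg p = 1.
Reading off the gridlines: one z-axis crossing is at z = 2; it meets the x-axis at x = -1 (among the integer gridlines).
Assembling these constraints gives the stated polynomial. Check: (0, -1, 0) on the y-axis lies on the surface, and p(0, -1, 0) = 0. ✓

2*x + 2*y - z + 2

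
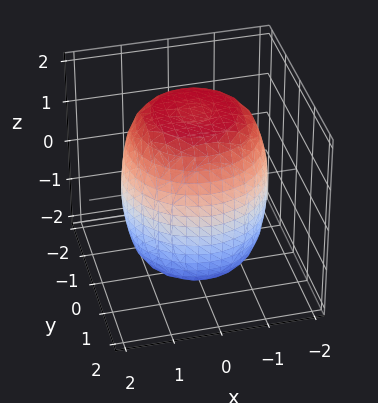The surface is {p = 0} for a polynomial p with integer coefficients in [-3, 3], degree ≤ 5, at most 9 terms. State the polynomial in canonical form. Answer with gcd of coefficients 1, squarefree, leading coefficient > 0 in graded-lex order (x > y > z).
x^4 + 2*x^2*y^2 + y^4 - x^2 - y^2 + z^2 - 3

(a) The degree is 4 — a generic line meets the surface in up to 4 points.
(b) Symmetry: every cross-section ⟂ z is a circle, so x, y appear only via x² + y².
(c) From the visible intercepts: a circular section at z = 1 has radius between 1 and 2.
(d) Together with the visible shape, these determine p as stated.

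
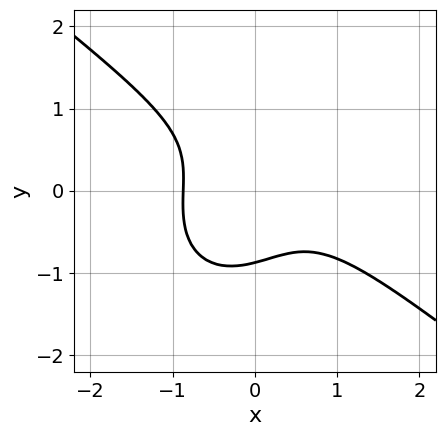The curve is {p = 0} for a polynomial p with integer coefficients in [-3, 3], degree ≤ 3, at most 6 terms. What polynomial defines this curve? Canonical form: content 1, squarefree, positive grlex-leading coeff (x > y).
3*x^3 + 2*x^2*y + 3*y^3 + 2*x*y + 2

(a) The degree is 3 — the shape is more complex than any degree-2 curve.
(b) Matching integer coefficients to the picture gives p.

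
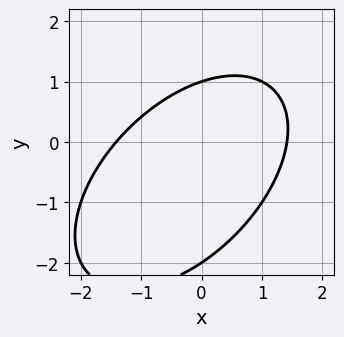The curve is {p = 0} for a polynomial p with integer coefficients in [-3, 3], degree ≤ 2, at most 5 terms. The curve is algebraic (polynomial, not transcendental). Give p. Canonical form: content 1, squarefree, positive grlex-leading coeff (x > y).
Degree: the shape is more complex than any degree-1 curve, so deg p = 2.
Reading off the gridlines: the y-axis gridline crossings are at y ∈ {-2, 1}.
Matching integer coefficients to the picture gives p.

x^2 - x*y + y^2 + y - 2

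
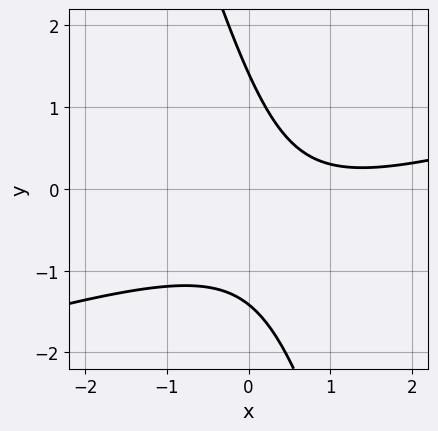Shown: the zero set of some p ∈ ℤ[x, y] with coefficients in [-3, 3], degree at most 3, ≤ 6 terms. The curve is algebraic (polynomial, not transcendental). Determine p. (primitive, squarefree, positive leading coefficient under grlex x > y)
First, the degree is 2 — a generic line meets the curve in up to 2 points.
Next, against the integer gridlines: no x-intercept at any integer in the box.
Finally, fitting integer coefficients to these (and the overall shape) gives p.

x^2 - 3*x*y - y^2 - 2*x + 2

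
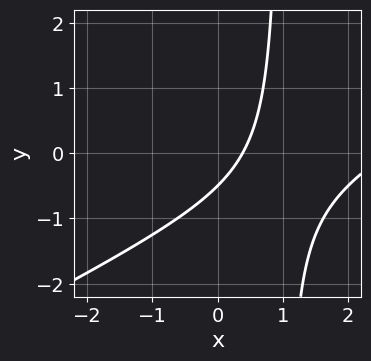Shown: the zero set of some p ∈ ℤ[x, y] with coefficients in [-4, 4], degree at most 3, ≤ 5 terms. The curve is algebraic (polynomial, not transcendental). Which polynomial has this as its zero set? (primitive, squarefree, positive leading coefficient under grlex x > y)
1. Degree: no degree-1 curve has this shape, so deg p = 2.
2. The integer polynomial consistent with all of this is the stated p.

x^2 - 2*x*y - 3*x + 2*y + 1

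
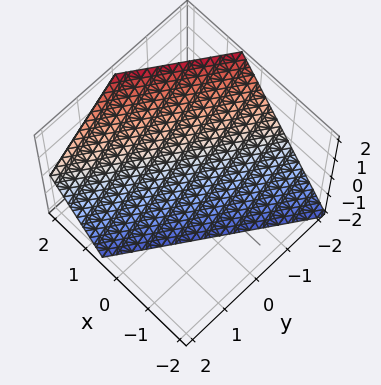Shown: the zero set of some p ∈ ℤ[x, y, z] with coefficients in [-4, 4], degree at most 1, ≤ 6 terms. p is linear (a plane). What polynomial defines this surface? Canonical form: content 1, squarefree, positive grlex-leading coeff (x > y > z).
(a) Degree: every cross-section is a straight line — this is a plane, so deg p = 1.
(b) From the visible intercepts: it crosses the y-axis at the gridline y = -1; it crosses the z-axis at the gridline z = -1.
(c) Together with the visible shape, these determine p as stated.

3*x - 2*y - 2*z - 2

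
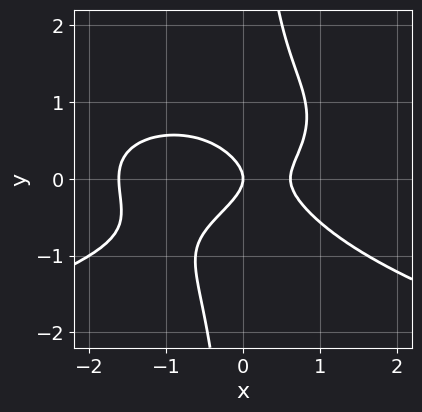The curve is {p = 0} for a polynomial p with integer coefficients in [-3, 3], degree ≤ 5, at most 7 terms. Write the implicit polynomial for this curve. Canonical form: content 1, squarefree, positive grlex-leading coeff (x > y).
(a) Degree: a generic line meets the curve in up to 4 points, so deg p = 4.
(b) Checking where it meets the axes: it crosses the y-axis at the gridline y = 0; it meets the x-axis at x = 0 (among the integer gridlines).
(c) The integer polynomial consistent with all of this is the stated p.

2*x*y^3 + x^3 + x^2 - 2*y^2 - x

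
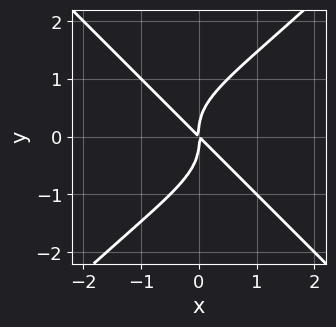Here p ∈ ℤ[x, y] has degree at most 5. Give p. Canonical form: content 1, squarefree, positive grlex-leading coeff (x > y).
x^2*y^2 - y^4 + x^2 + x*y

Degree: a generic line meets the curve in up to 4 points, so deg p = 4.
From the axis intercepts and sections: one y-axis crossing is at y = 0; one x-axis crossing is at x = 0.
Together with the visible shape, these determine p as stated.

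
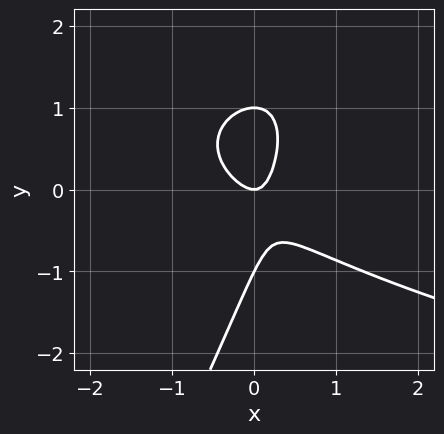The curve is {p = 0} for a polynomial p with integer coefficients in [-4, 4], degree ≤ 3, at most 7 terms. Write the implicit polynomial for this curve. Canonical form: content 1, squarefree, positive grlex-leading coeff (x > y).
2*x*y^2 - y^3 - 3*x^2 - 2*x*y + y

1. Degree: no degree-2 curve has this shape, so deg p = 3.
2. Checking where it meets the axes: among the integer gridlines, it crosses the y-axis at y ∈ {-1, 0, 1}; it crosses the x-axis at the gridline x = 0.
3. Assembling these constraints gives the stated polynomial.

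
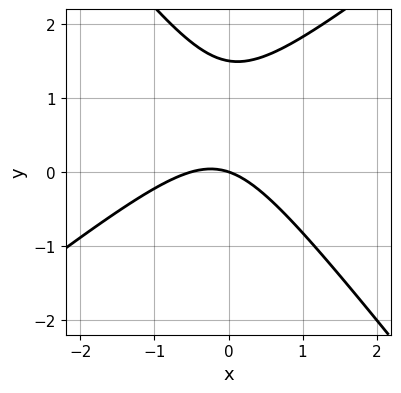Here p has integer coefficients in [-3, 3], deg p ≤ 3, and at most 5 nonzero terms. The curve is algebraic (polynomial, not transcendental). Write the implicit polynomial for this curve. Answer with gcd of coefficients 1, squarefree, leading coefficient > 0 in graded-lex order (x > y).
(a) Degree: a generic line meets the curve in up to 2 points, so deg p = 2.
(b) Observable constraints: it crosses the x-axis at the gridline x = 0; one y-axis crossing is at y = 0.
(c) Assembling these constraints gives the stated polynomial.

2*x^2 - x*y - 2*y^2 + x + 3*y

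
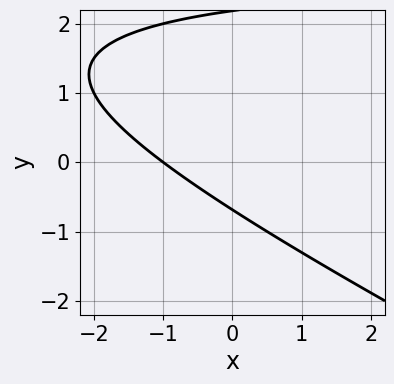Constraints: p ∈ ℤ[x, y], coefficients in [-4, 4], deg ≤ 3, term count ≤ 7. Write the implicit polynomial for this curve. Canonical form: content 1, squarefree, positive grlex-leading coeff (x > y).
x*y + 2*y^2 - 3*x - 3*y - 3

1. Degree: the shape is more complex than any degree-1 curve, so deg p = 2.
2. From the axis intercepts and sections: it meets the x-axis at x = -1 (among the integer gridlines).
3. Assembling these constraints gives the stated polynomial.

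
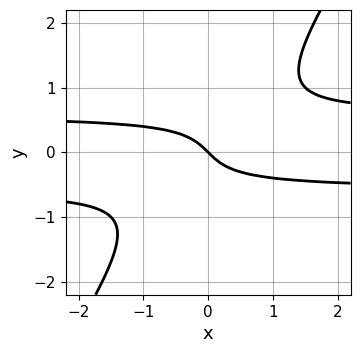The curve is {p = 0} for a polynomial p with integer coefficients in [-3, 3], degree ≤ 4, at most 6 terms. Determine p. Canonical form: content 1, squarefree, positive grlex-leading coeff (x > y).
(a) Degree: the shape is more complex than any degree-2 curve, so deg p = 3.
(b) Reading off the gridlines: one y-axis crossing is at y = 0; one x-axis crossing is at x = 0.
(c) These observations pin down the coefficients.

3*x*y^2 - 2*y^3 - x - y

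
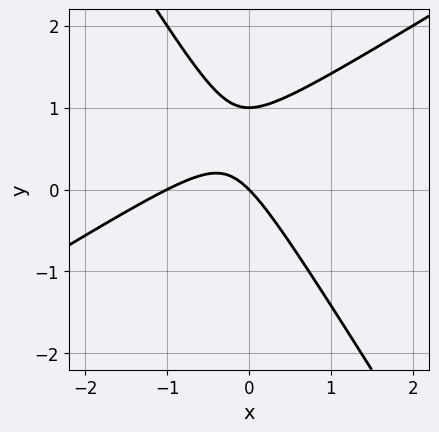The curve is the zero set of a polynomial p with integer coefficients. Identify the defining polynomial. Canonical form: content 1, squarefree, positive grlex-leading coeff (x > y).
x^2 - x*y - y^2 + x + y

The degree is 2 — a generic line meets the curve in up to 2 points.
From the axis intercepts and sections: among the integer gridlines, it crosses the x-axis at x ∈ {-1, 0}; among the integer gridlines, it crosses the y-axis at y ∈ {0, 1}.
Together with the visible shape, these determine p as stated.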